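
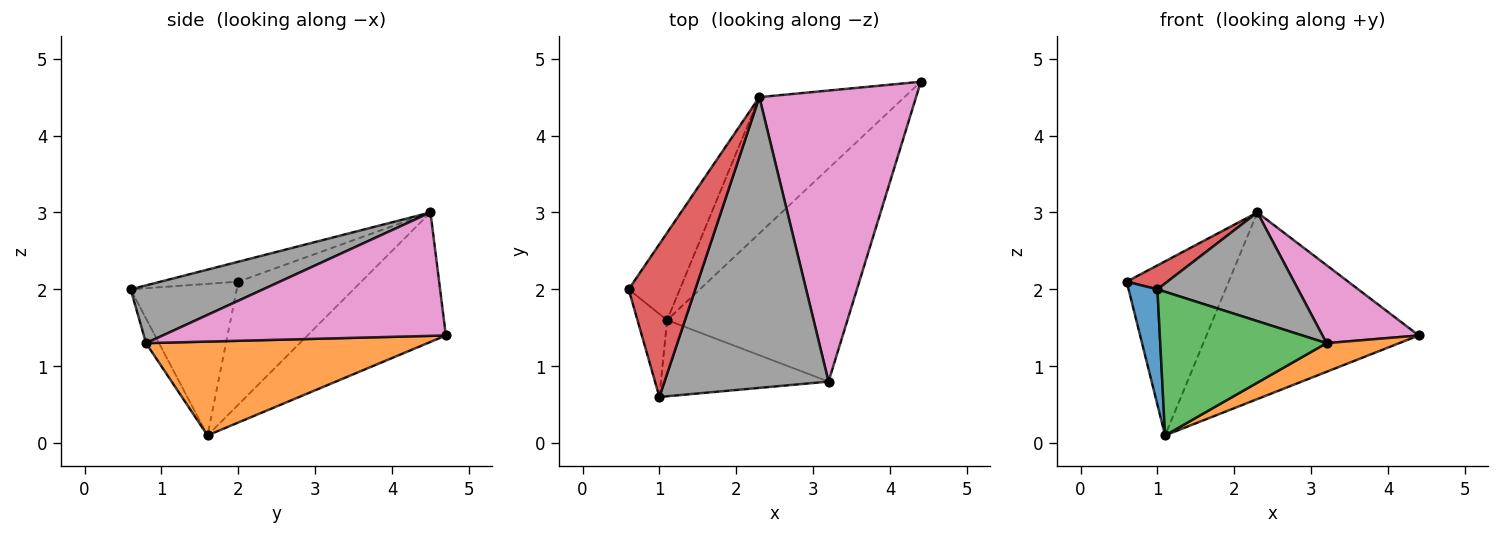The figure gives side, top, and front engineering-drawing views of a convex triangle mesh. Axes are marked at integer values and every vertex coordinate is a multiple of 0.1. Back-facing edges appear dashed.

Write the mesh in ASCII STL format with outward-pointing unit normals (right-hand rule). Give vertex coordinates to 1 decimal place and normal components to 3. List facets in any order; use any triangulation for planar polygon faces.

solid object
 facet normal -0.948 -0.258 -0.186
  outer loop
   vertex 1.1 1.6 0.1
   vertex 1.0 0.6 2.0
   vertex 0.6 2.0 2.1
  endloop
 endfacet
 facet normal 0.458 -0.118 -0.881
  outer loop
   vertex 3.2 0.8 1.3
   vertex 1.1 1.6 0.1
   vertex 4.4 4.7 1.4
  endloop
 endfacet
 facet normal -0.069 -0.881 -0.467
  outer loop
   vertex 3.2 0.8 1.3
   vertex 1.0 0.6 2.0
   vertex 1.1 1.6 0.1
  endloop
 endfacet
 facet normal -0.283 -0.149 0.948
  outer loop
   vertex 2.3 4.5 3.0
   vertex 0.6 2.0 2.1
   vertex 1.0 0.6 2.0
  endloop
 endfacet
 facet normal -0.733 0.608 -0.305
  outer loop
   vertex 2.3 4.5 3.0
   vertex 1.1 1.6 0.1
   vertex 0.6 2.0 2.1
  endloop
 endfacet
 facet normal -0.466 0.715 -0.522
  outer loop
   vertex 2.3 4.5 3.0
   vertex 4.4 4.7 1.4
   vertex 1.1 1.6 0.1
  endloop
 endfacet
 facet normal 0.605 -0.206 0.769
  outer loop
   vertex 2.3 4.5 3.0
   vertex 3.2 0.8 1.3
   vertex 4.4 4.7 1.4
  endloop
 endfacet
 facet normal 0.313 -0.333 0.890
  outer loop
   vertex 2.3 4.5 3.0
   vertex 1.0 0.6 2.0
   vertex 3.2 0.8 1.3
  endloop
 endfacet
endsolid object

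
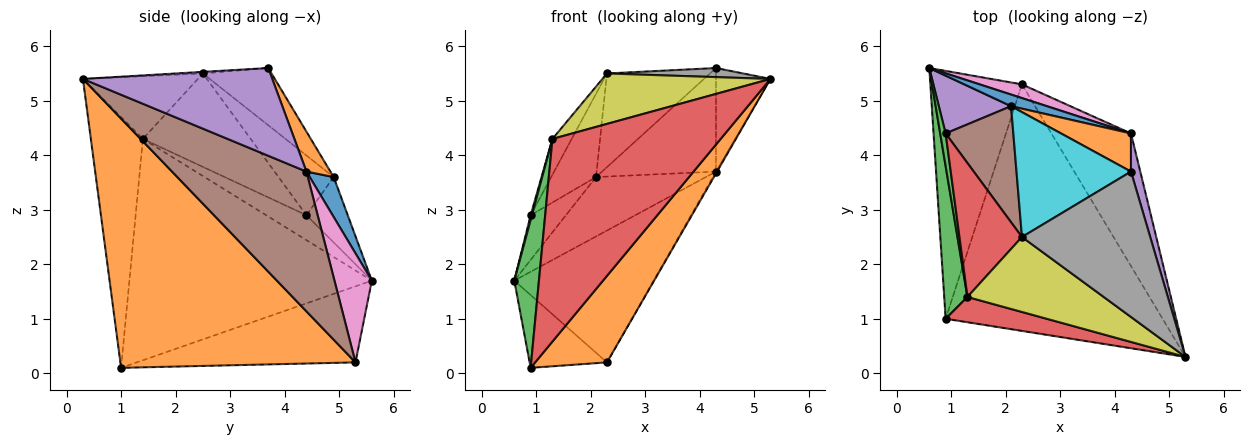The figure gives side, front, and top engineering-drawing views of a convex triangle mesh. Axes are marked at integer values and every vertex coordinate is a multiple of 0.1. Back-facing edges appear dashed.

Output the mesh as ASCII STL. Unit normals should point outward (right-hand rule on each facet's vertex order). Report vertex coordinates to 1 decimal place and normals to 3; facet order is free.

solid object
 facet normal -0.623 0.220 -0.750
  outer loop
   vertex 2.3 5.3 0.2
   vertex 0.9 1.0 0.1
   vertex 0.6 5.6 1.7
  endloop
 endfacet
 facet normal 0.735 -0.224 -0.640
  outer loop
   vertex 2.3 5.3 0.2
   vertex 5.3 0.3 5.4
   vertex 0.9 1.0 0.1
  endloop
 endfacet
 facet normal -0.989 -0.101 0.104
  outer loop
   vertex 1.3 1.4 4.3
   vertex 0.6 5.6 1.7
   vertex 0.9 1.0 0.1
  endloop
 endfacet
 facet normal -0.293 -0.949 0.118
  outer loop
   vertex 1.3 1.4 4.3
   vertex 0.9 1.0 0.1
   vertex 5.3 0.3 5.4
  endloop
 endfacet
 facet normal 0.956 0.275 0.101
  outer loop
   vertex 4.3 4.4 3.7
   vertex 4.3 3.7 5.6
   vertex 5.3 0.3 5.4
  endloop
 endfacet
 facet normal 0.869 0.007 -0.495
  outer loop
   vertex 4.3 4.4 3.7
   vertex 5.3 0.3 5.4
   vertex 2.3 5.3 0.2
  endloop
 endfacet
 facet normal 0.258 0.961 0.100
  outer loop
   vertex 4.3 4.4 3.7
   vertex 2.3 5.3 0.2
   vertex 0.6 5.6 1.7
  endloop
 endfacet
 facet normal -0.012 -0.062 0.998
  outer loop
   vertex 2.3 2.5 5.5
   vertex 5.3 0.3 5.4
   vertex 4.3 3.7 5.6
  endloop
 endfacet
 facet normal -0.357 -0.521 0.775
  outer loop
   vertex 2.3 2.5 5.5
   vertex 1.3 1.4 4.3
   vertex 5.3 0.3 5.4
  endloop
 endfacet
 facet normal -0.371 0.557 0.743
  outer loop
   vertex 2.1 4.9 3.6
   vertex 2.3 2.5 5.5
   vertex 4.3 3.7 5.6
  endloop
 endfacet
 facet normal 0.210 0.960 0.188
  outer loop
   vertex 2.1 4.9 3.6
   vertex 4.3 4.4 3.7
   vertex 0.6 5.6 1.7
  endloop
 endfacet
 facet normal 0.194 0.921 0.339
  outer loop
   vertex 2.1 4.9 3.6
   vertex 4.3 3.7 5.6
   vertex 4.3 4.4 3.7
  endloop
 endfacet
 facet normal -0.976 -0.031 0.214
  outer loop
   vertex 0.9 4.4 2.9
   vertex 0.6 5.6 1.7
   vertex 1.3 1.4 4.3
  endloop
 endfacet
 facet normal -0.822 0.147 0.550
  outer loop
   vertex 0.9 4.4 2.9
   vertex 1.3 1.4 4.3
   vertex 2.3 2.5 5.5
  endloop
 endfacet
 facet normal -0.582 0.497 0.643
  outer loop
   vertex 0.9 4.4 2.9
   vertex 2.1 4.9 3.6
   vertex 0.6 5.6 1.7
  endloop
 endfacet
 facet normal -0.583 0.474 0.660
  outer loop
   vertex 0.9 4.4 2.9
   vertex 2.3 2.5 5.5
   vertex 2.1 4.9 3.6
  endloop
 endfacet
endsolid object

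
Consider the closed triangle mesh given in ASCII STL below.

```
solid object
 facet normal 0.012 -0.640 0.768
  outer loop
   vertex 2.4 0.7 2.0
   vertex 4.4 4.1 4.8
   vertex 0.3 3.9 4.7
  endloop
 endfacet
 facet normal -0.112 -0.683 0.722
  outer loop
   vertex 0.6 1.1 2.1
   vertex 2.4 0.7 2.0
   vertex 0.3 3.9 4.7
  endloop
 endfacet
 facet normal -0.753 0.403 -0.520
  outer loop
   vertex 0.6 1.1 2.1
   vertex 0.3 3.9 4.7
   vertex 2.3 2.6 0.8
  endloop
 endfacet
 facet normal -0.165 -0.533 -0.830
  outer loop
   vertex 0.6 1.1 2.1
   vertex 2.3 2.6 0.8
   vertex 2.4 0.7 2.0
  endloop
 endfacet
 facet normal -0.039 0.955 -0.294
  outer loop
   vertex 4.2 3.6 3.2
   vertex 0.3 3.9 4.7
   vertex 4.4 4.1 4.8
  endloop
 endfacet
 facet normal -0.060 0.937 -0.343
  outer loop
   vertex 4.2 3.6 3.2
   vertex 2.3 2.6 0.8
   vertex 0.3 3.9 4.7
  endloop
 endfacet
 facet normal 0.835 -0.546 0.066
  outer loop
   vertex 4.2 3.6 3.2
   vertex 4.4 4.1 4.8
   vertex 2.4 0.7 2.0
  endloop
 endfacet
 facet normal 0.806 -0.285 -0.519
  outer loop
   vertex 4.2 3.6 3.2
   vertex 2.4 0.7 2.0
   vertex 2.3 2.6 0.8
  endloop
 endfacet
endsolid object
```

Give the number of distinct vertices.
6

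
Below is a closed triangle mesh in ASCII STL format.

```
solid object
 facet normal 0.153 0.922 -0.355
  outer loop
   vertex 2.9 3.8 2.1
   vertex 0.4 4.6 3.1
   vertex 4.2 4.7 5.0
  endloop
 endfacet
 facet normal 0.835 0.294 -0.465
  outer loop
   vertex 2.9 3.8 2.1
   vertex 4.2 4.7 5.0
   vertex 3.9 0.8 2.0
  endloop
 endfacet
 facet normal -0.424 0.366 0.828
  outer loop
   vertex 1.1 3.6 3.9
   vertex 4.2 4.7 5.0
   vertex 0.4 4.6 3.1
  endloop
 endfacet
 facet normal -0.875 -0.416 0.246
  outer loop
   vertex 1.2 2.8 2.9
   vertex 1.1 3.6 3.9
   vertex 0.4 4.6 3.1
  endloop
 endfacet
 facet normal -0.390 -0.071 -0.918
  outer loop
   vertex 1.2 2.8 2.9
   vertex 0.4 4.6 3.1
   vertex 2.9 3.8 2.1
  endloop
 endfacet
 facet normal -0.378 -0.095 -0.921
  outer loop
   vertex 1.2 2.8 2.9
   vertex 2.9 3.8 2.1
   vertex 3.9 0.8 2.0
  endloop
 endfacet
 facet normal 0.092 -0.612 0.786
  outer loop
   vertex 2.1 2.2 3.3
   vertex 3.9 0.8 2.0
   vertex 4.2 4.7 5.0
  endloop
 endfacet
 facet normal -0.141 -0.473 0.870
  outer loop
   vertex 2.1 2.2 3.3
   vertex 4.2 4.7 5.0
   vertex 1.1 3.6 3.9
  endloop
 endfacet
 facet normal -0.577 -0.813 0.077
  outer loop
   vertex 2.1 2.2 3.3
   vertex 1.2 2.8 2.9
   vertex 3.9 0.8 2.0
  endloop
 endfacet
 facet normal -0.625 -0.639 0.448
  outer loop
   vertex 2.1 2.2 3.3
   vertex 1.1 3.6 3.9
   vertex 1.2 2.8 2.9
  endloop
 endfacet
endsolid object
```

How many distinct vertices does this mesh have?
7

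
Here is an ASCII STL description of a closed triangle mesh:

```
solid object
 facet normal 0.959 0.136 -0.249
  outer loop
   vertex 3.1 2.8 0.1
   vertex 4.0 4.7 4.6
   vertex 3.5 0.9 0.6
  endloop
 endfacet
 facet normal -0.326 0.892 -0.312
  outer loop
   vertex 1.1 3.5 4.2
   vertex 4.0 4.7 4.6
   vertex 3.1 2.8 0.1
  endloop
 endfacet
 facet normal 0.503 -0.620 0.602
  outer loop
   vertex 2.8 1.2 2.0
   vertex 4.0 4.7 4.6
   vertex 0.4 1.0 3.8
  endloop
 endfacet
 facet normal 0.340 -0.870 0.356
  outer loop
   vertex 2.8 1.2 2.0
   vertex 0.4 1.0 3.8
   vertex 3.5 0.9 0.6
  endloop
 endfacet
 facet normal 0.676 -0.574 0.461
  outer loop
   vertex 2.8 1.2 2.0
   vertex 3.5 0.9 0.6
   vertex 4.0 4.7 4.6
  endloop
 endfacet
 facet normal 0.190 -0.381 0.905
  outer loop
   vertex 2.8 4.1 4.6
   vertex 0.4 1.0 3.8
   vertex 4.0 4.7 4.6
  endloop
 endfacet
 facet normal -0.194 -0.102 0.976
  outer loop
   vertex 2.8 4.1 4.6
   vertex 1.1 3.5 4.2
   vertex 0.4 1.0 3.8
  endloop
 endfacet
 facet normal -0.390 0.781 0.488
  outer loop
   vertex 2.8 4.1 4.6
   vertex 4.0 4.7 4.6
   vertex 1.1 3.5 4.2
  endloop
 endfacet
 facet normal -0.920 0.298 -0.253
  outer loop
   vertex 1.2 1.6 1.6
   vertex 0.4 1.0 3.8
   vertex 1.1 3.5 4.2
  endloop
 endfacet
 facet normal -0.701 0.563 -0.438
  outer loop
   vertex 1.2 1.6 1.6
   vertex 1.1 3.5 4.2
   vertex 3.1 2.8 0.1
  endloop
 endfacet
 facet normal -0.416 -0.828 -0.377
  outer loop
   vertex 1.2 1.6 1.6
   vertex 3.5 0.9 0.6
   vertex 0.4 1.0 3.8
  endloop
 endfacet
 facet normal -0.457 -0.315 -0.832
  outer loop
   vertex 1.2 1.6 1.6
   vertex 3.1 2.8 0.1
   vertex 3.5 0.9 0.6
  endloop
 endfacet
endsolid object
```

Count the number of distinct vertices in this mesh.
8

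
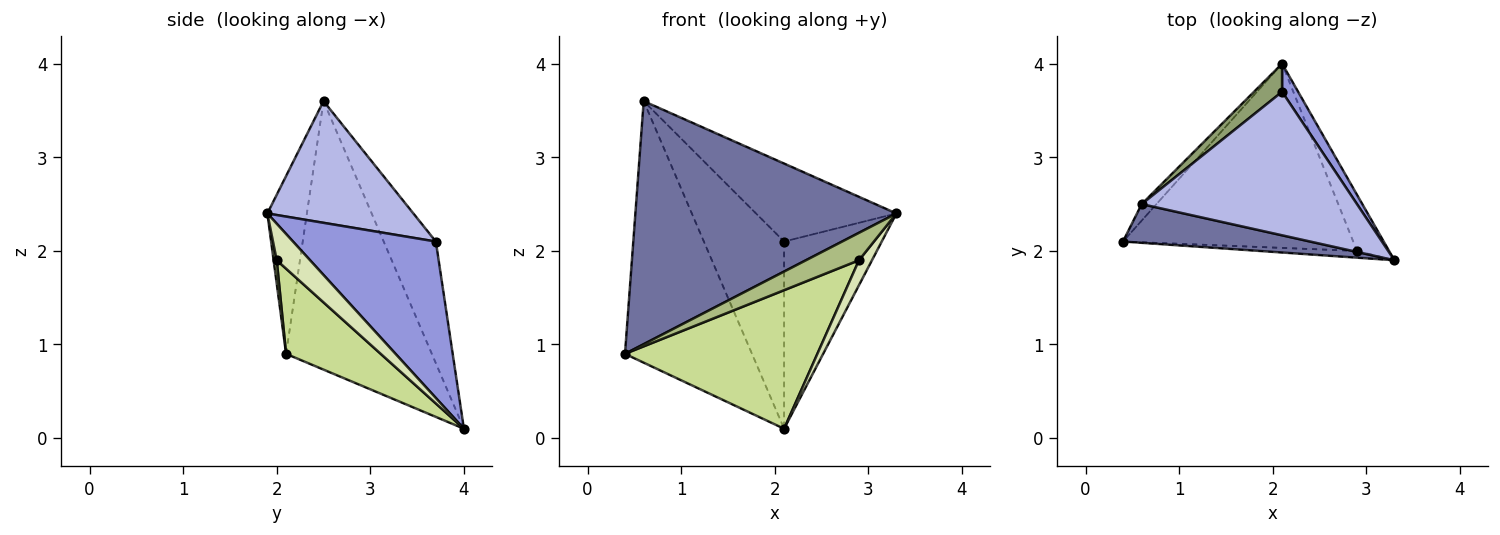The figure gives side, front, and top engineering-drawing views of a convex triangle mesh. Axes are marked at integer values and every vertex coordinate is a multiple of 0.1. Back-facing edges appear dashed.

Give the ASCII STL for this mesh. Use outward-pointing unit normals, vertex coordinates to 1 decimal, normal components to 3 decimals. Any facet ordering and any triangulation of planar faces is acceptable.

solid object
 facet normal -0.148 -0.977 0.156
  outer loop
   vertex 0.6 2.5 3.6
   vertex 0.4 2.1 0.9
   vertex 3.3 1.9 2.4
  endloop
 endfacet
 facet normal -0.753 0.656 -0.041
  outer loop
   vertex 0.6 2.5 3.6
   vertex 2.1 4.0 0.1
   vertex 0.4 2.1 0.9
  endloop
 endfacet
 facet normal 0.823 0.562 0.084
  outer loop
   vertex 2.1 3.7 2.1
   vertex 3.3 1.9 2.4
   vertex 2.1 4.0 0.1
  endloop
 endfacet
 facet normal 0.445 0.428 0.787
  outer loop
   vertex 2.1 3.7 2.1
   vertex 0.6 2.5 3.6
   vertex 3.3 1.9 2.4
  endloop
 endfacet
 facet normal -0.541 0.832 0.125
  outer loop
   vertex 2.1 3.7 2.1
   vertex 2.1 4.0 0.1
   vertex 0.6 2.5 3.6
  endloop
 endfacet
 facet normal 0.057 -0.969 -0.239
  outer loop
   vertex 2.9 2.0 1.9
   vertex 3.3 1.9 2.4
   vertex 0.4 2.1 0.9
  endloop
 endfacet
 facet normal 0.284 -0.576 -0.766
  outer loop
   vertex 2.9 2.0 1.9
   vertex 0.4 2.1 0.9
   vertex 2.1 4.0 0.1
  endloop
 endfacet
 facet normal 0.721 -0.281 -0.633
  outer loop
   vertex 2.9 2.0 1.9
   vertex 2.1 4.0 0.1
   vertex 3.3 1.9 2.4
  endloop
 endfacet
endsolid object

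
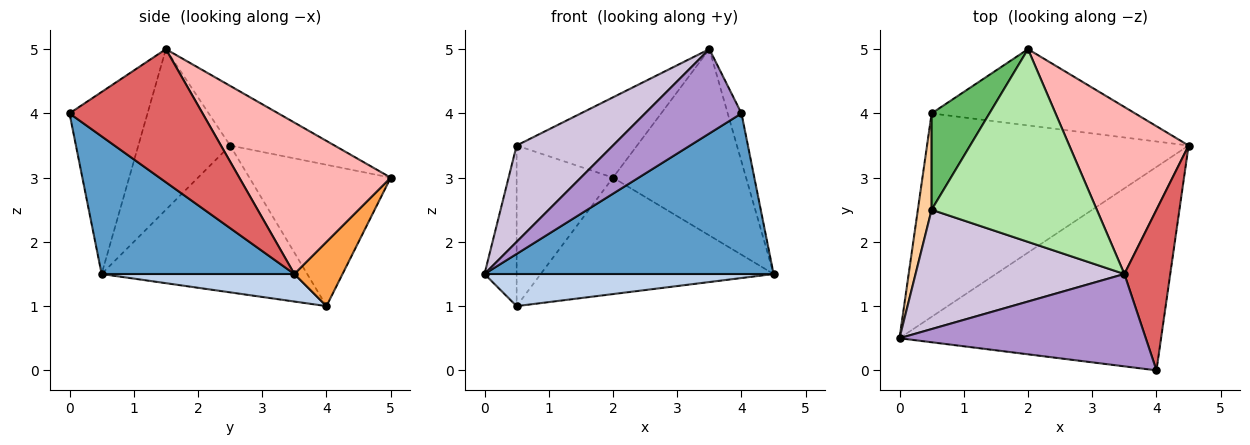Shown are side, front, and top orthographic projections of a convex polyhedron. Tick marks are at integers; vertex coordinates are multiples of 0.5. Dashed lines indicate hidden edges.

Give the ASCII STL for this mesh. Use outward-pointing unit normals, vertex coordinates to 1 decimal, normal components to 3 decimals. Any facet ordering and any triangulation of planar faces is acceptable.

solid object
 facet normal 0.382 -0.573 -0.725
  outer loop
   vertex 4.0 0.0 4.0
   vertex 0.0 0.5 1.5
   vertex 4.5 3.5 1.5
  endloop
 endfacet
 facet normal 0.103 -0.155 -0.982
  outer loop
   vertex 0.5 4.0 1.0
   vertex 4.5 3.5 1.5
   vertex 0.0 0.5 1.5
  endloop
 endfacet
 facet normal 0.171 0.824 -0.540
  outer loop
   vertex 0.5 4.0 1.0
   vertex 2.0 5.0 3.0
   vertex 4.5 3.5 1.5
  endloop
 endfacet
 facet normal -0.984 0.154 0.092
  outer loop
   vertex 0.5 2.5 3.5
   vertex 0.5 4.0 1.0
   vertex 0.0 0.5 1.5
  endloop
 endfacet
 facet normal -0.783 0.534 0.320
  outer loop
   vertex 0.5 2.5 3.5
   vertex 2.0 5.0 3.0
   vertex 0.5 4.0 1.0
  endloop
 endfacet
 facet normal -0.316 0.365 0.876
  outer loop
   vertex 3.5 1.5 5.0
   vertex 2.0 5.0 3.0
   vertex 0.5 2.5 3.5
  endloop
 endfacet
 facet normal 0.941 0.097 0.324
  outer loop
   vertex 3.5 1.5 5.0
   vertex 4.0 0.0 4.0
   vertex 4.5 3.5 1.5
  endloop
 endfacet
 facet normal 0.646 0.568 0.509
  outer loop
   vertex 3.5 1.5 5.0
   vertex 4.5 3.5 1.5
   vertex 2.0 5.0 3.0
  endloop
 endfacet
 facet normal -0.479 -0.592 0.648
  outer loop
   vertex 3.5 1.5 5.0
   vertex 0.0 0.5 1.5
   vertex 4.0 0.0 4.0
  endloop
 endfacet
 facet normal -0.513 -0.539 0.668
  outer loop
   vertex 3.5 1.5 5.0
   vertex 0.5 2.5 3.5
   vertex 0.0 0.5 1.5
  endloop
 endfacet
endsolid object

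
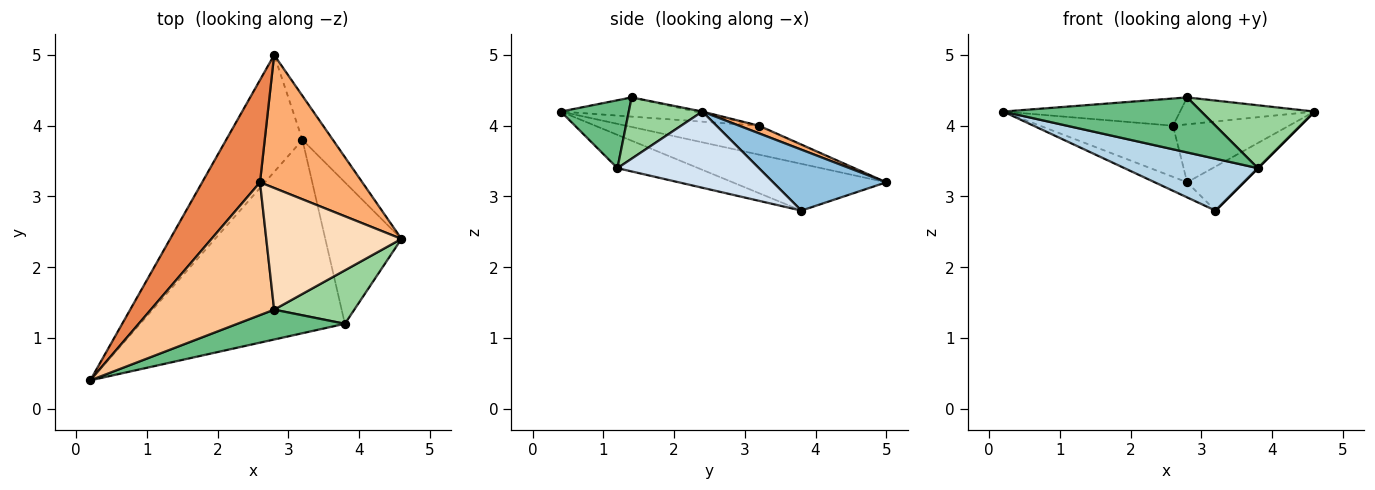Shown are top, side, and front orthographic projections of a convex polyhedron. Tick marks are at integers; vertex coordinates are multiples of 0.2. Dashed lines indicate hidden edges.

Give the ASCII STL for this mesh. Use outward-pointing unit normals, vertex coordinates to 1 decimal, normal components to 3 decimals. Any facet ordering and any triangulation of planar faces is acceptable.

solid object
 facet normal -0.519 0.109 -0.847
  outer loop
   vertex 3.2 3.8 2.8
   vertex 0.2 0.4 4.2
   vertex 2.8 5.0 3.2
  endloop
 endfacet
 facet normal 0.816 0.408 -0.408
  outer loop
   vertex 3.2 3.8 2.8
   vertex 2.8 5.0 3.2
   vertex 4.6 2.4 4.2
  endloop
 endfacet
 facet normal -0.155 -0.256 -0.954
  outer loop
   vertex 3.8 1.2 3.4
   vertex 0.2 0.4 4.2
   vertex 3.2 3.8 2.8
  endloop
 endfacet
 facet normal 0.707 0.000 -0.707
  outer loop
   vertex 3.8 1.2 3.4
   vertex 3.2 3.8 2.8
   vertex 4.6 2.4 4.2
  endloop
 endfacet
 facet normal -0.408 0.408 0.816
  outer loop
   vertex 2.6 3.2 4.0
   vertex 2.8 5.0 3.2
   vertex 0.2 0.4 4.2
  endloop
 endfacet
 facet normal 0.068 0.399 0.914
  outer loop
   vertex 2.6 3.2 4.0
   vertex 4.6 2.4 4.2
   vertex 2.8 5.0 3.2
  endloop
 endfacet
 facet normal -0.151 0.198 0.968
  outer loop
   vertex 2.8 1.4 4.4
   vertex 2.6 3.2 4.0
   vertex 0.2 0.4 4.2
  endloop
 endfacet
 facet normal -0.011 0.216 0.976
  outer loop
   vertex 2.8 1.4 4.4
   vertex 4.6 2.4 4.2
   vertex 2.6 3.2 4.0
  endloop
 endfacet
 facet normal 0.289 -0.841 0.457
  outer loop
   vertex 2.8 1.4 4.4
   vertex 0.2 0.4 4.2
   vertex 3.8 1.2 3.4
  endloop
 endfacet
 facet normal 0.444 -0.683 0.580
  outer loop
   vertex 2.8 1.4 4.4
   vertex 3.8 1.2 3.4
   vertex 4.6 2.4 4.2
  endloop
 endfacet
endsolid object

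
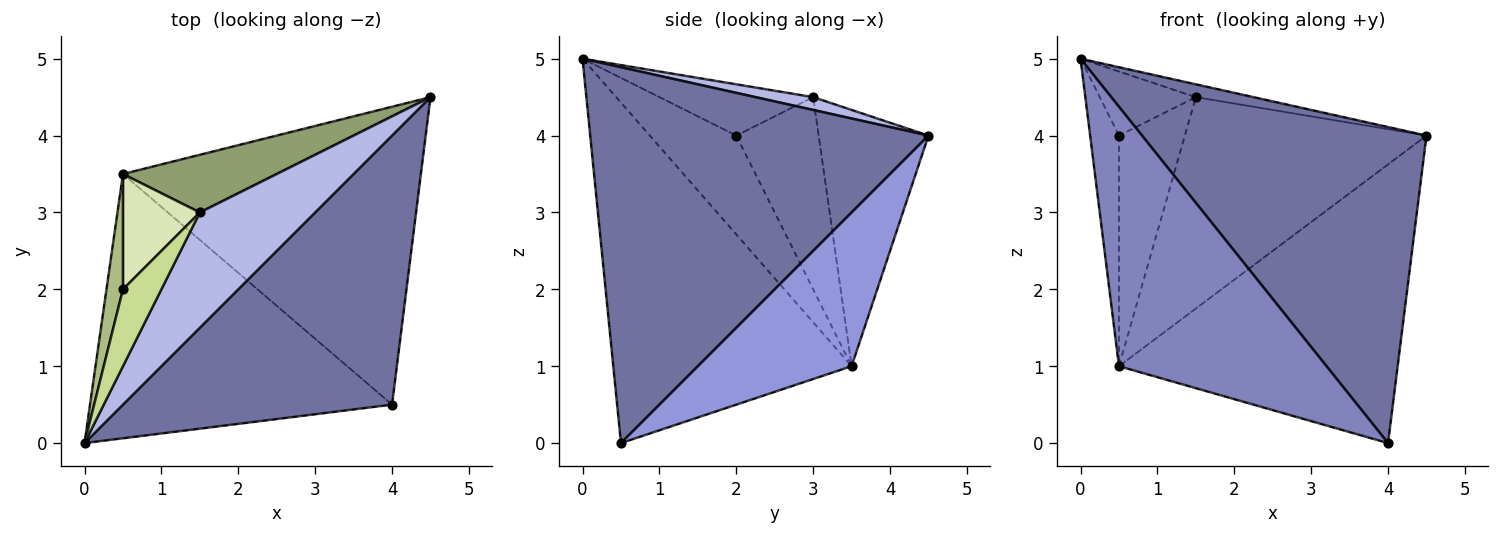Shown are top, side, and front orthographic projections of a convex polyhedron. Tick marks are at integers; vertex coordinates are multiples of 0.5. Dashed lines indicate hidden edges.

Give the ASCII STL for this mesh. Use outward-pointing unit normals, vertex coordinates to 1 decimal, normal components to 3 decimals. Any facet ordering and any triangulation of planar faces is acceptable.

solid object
 facet normal 0.671 -0.564 0.481
  outer loop
   vertex 4.0 0.5 0.0
   vertex 4.5 4.5 4.0
   vertex 0.0 0.0 5.0
  endloop
 endfacet
 facet normal -0.627 -0.546 -0.556
  outer loop
   vertex 0.5 3.5 1.0
   vertex 4.0 0.5 0.0
   vertex 0.0 0.0 5.0
  endloop
 endfacet
 facet normal 0.353 0.639 -0.683
  outer loop
   vertex 0.5 3.5 1.0
   vertex 4.5 4.5 4.0
   vertex 4.0 0.5 0.0
  endloop
 endfacet
 facet normal 0.110 0.110 0.988
  outer loop
   vertex 1.5 3.0 4.5
   vertex 0.0 0.0 5.0
   vertex 4.5 4.5 4.0
  endloop
 endfacet
 facet normal -0.402 0.884 0.241
  outer loop
   vertex 1.5 3.0 4.5
   vertex 4.5 4.5 4.0
   vertex 0.5 3.5 1.0
  endloop
 endfacet
 facet normal -0.937 0.312 0.156
  outer loop
   vertex 0.5 2.0 4.0
   vertex 0.5 3.5 1.0
   vertex 0.0 0.0 5.0
  endloop
 endfacet
 facet normal -0.716 0.447 0.537
  outer loop
   vertex 0.5 2.0 4.0
   vertex 0.0 0.0 5.0
   vertex 1.5 3.0 4.5
  endloop
 endfacet
 facet normal -0.745 0.596 0.298
  outer loop
   vertex 0.5 2.0 4.0
   vertex 1.5 3.0 4.5
   vertex 0.5 3.5 1.0
  endloop
 endfacet
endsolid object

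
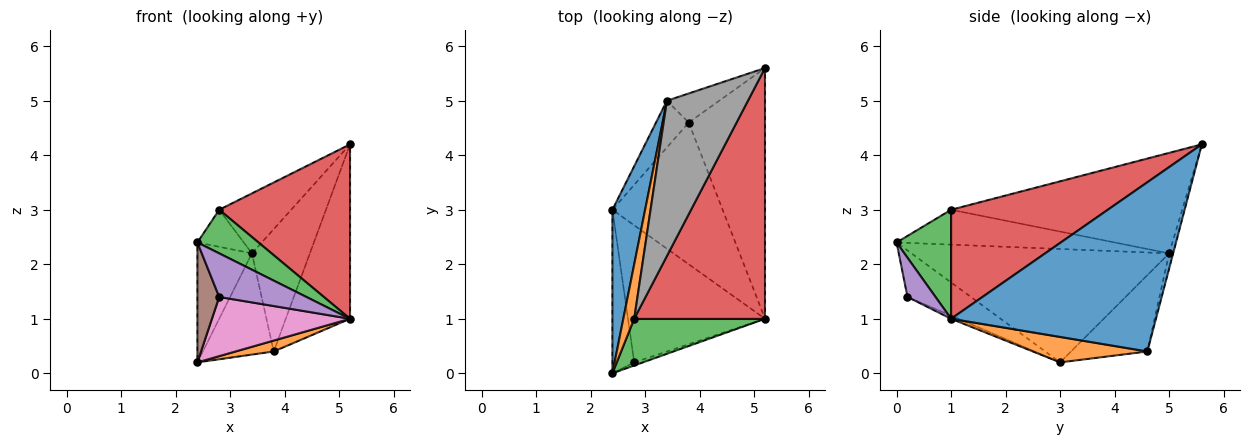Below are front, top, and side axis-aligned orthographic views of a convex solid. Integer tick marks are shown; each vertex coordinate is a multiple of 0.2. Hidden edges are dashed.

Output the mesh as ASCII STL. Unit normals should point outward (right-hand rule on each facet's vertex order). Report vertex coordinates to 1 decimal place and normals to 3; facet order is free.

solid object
 facet normal 0.876 0.275 -0.395
  outer loop
   vertex 3.8 4.6 0.4
   vertex 5.2 5.6 4.2
   vertex 5.2 1.0 1.0
  endloop
 endfacet
 facet normal 0.224 -0.075 -0.972
  outer loop
   vertex 3.8 4.6 0.4
   vertex 5.2 1.0 1.0
   vertex 2.4 3.0 0.2
  endloop
 endfacet
 facet normal 0.520 -0.583 0.624
  outer loop
   vertex 2.8 1.0 3.0
   vertex 2.4 0.0 2.4
   vertex 5.2 1.0 1.0
  endloop
 endfacet
 facet normal 0.565 -0.471 0.678
  outer loop
   vertex 2.8 1.0 3.0
   vertex 5.2 1.0 1.0
   vertex 5.2 5.6 4.2
  endloop
 endfacet
 facet normal 0.305 -0.950 -0.068
  outer loop
   vertex 2.8 0.2 1.4
   vertex 5.2 1.0 1.0
   vertex 2.4 0.0 2.4
  endloop
 endfacet
 facet normal -0.865 -0.297 -0.405
  outer loop
   vertex 2.8 0.2 1.4
   vertex 2.4 0.0 2.4
   vertex 2.4 3.0 0.2
  endloop
 endfacet
 facet normal -0.021 -0.396 -0.918
  outer loop
   vertex 2.8 0.2 1.4
   vertex 2.4 3.0 0.2
   vertex 5.2 1.0 1.0
  endloop
 endfacet
 facet normal -0.756 0.236 0.610
  outer loop
   vertex 3.4 5.0 2.2
   vertex 2.8 1.0 3.0
   vertex 5.2 5.6 4.2
  endloop
 endfacet
 facet normal -0.067 0.971 -0.231
  outer loop
   vertex 3.4 5.0 2.2
   vertex 5.2 5.6 4.2
   vertex 3.8 4.6 0.4
  endloop
 endfacet
 facet normal -0.699 0.649 -0.300
  outer loop
   vertex 3.4 5.0 2.2
   vertex 3.8 4.6 0.4
   vertex 2.4 3.0 0.2
  endloop
 endfacet
 facet normal -0.942 0.199 0.272
  outer loop
   vertex 3.4 5.0 2.2
   vertex 2.4 3.0 0.2
   vertex 2.4 0.0 2.4
  endloop
 endfacet
 facet normal -0.935 0.199 0.292
  outer loop
   vertex 3.4 5.0 2.2
   vertex 2.4 0.0 2.4
   vertex 2.8 1.0 3.0
  endloop
 endfacet
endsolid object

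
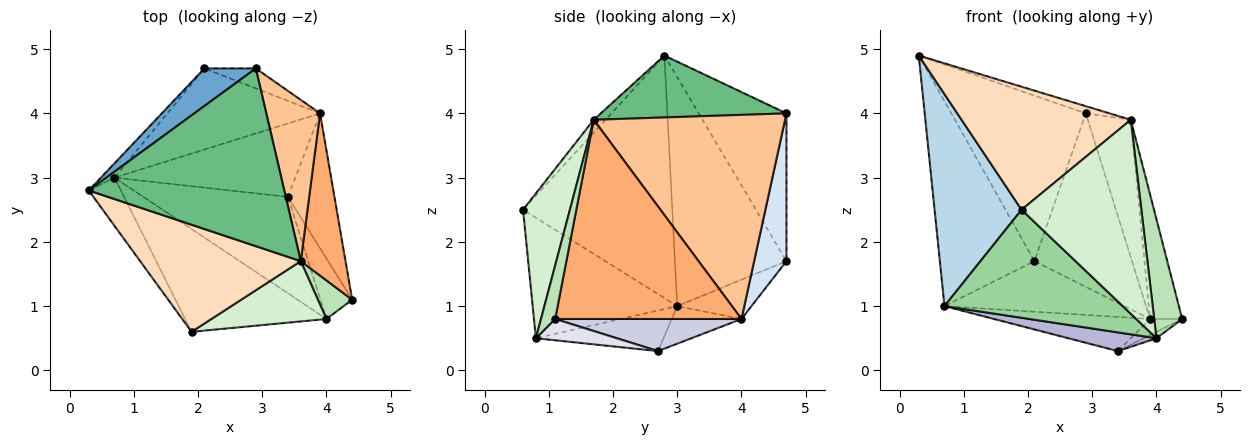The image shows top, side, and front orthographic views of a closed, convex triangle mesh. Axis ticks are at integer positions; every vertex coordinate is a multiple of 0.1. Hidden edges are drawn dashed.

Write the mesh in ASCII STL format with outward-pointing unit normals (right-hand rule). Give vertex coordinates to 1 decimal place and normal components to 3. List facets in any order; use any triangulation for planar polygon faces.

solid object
 facet normal -0.537 0.823 0.187
  outer loop
   vertex 2.9 4.7 4.0
   vertex 2.1 4.7 1.7
   vertex 0.3 2.8 4.9
  endloop
 endfacet
 facet normal -0.762 0.646 -0.045
  outer loop
   vertex 0.7 3.0 1.0
   vertex 0.3 2.8 4.9
   vertex 2.1 4.7 1.7
  endloop
 endfacet
 facet normal -0.858 -0.500 -0.114
  outer loop
   vertex 0.7 3.0 1.0
   vertex 1.9 0.6 2.5
   vertex 0.3 2.8 4.9
  endloop
 endfacet
 facet normal 0.313 0.944 -0.109
  outer loop
   vertex 3.9 4.0 0.8
   vertex 2.1 4.7 1.7
   vertex 2.9 4.7 4.0
  endloop
 endfacet
 facet normal -0.213 0.517 -0.829
  outer loop
   vertex 3.9 4.0 0.8
   vertex 0.7 3.0 1.0
   vertex 2.1 4.7 1.7
  endloop
 endfacet
 facet normal 0.962 0.166 0.216
  outer loop
   vertex 3.6 1.7 3.9
   vertex 4.4 1.1 0.8
   vertex 3.9 4.0 0.8
  endloop
 endfacet
 facet normal 0.945 0.212 0.249
  outer loop
   vertex 3.6 1.7 3.9
   vertex 3.9 4.0 0.8
   vertex 2.9 4.7 4.0
  endloop
 endfacet
 facet normal -0.052 -0.753 0.656
  outer loop
   vertex 3.6 1.7 3.9
   vertex 0.3 2.8 4.9
   vertex 1.9 0.6 2.5
  endloop
 endfacet
 facet normal 0.302 0.039 0.953
  outer loop
   vertex 3.6 1.7 3.9
   vertex 2.9 4.7 4.0
   vertex 0.3 2.8 4.9
  endloop
 endfacet
 facet normal -0.507 -0.625 -0.594
  outer loop
   vertex 4.0 0.8 0.5
   vertex 1.9 0.6 2.5
   vertex 0.7 3.0 1.0
  endloop
 endfacet
 facet normal 0.434 -0.857 0.278
  outer loop
   vertex 4.0 0.8 0.5
   vertex 4.4 1.1 0.8
   vertex 3.6 1.7 3.9
  endloop
 endfacet
 facet normal 0.350 -0.895 0.278
  outer loop
   vertex 4.0 0.8 0.5
   vertex 3.6 1.7 3.9
   vertex 1.9 0.6 2.5
  endloop
 endfacet
 facet normal -0.185 0.414 -0.891
  outer loop
   vertex 3.4 2.7 0.3
   vertex 0.7 3.0 1.0
   vertex 3.9 4.0 0.8
  endloop
 endfacet
 facet normal -0.266 -0.184 -0.946
  outer loop
   vertex 3.4 2.7 0.3
   vertex 4.0 0.8 0.5
   vertex 0.7 3.0 1.0
  endloop
 endfacet
 facet normal 0.565 0.097 -0.819
  outer loop
   vertex 3.4 2.7 0.3
   vertex 3.9 4.0 0.8
   vertex 4.4 1.1 0.8
  endloop
 endfacet
 facet normal 0.555 0.088 -0.827
  outer loop
   vertex 3.4 2.7 0.3
   vertex 4.4 1.1 0.8
   vertex 4.0 0.8 0.5
  endloop
 endfacet
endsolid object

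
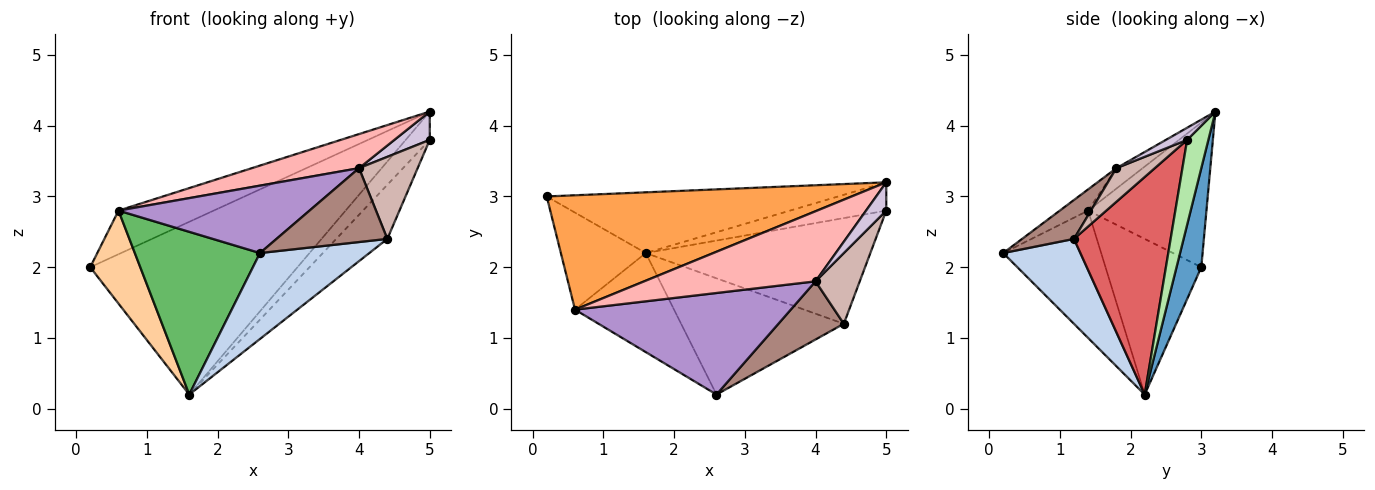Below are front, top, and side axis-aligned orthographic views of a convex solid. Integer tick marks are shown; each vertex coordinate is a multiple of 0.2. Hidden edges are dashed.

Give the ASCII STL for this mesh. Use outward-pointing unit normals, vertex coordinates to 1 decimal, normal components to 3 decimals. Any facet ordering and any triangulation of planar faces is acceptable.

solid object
 facet normal 0.112 0.937 -0.330
  outer loop
   vertex 1.6 2.2 0.2
   vertex 0.2 3.0 2.0
   vertex 5.0 3.2 4.2
  endloop
 endfacet
 facet normal 0.387 -0.548 -0.742
  outer loop
   vertex 4.4 1.2 2.4
   vertex 2.6 0.2 2.2
   vertex 1.6 2.2 0.2
  endloop
 endfacet
 facet normal -0.405 0.326 0.854
  outer loop
   vertex 0.6 1.4 2.8
   vertex 5.0 3.2 4.2
   vertex 0.2 3.0 2.0
  endloop
 endfacet
 facet normal -0.798 -0.417 -0.435
  outer loop
   vertex 0.6 1.4 2.8
   vertex 0.2 3.0 2.0
   vertex 1.6 2.2 0.2
  endloop
 endfacet
 facet normal -0.556 -0.710 -0.432
  outer loop
   vertex 0.6 1.4 2.8
   vertex 1.6 2.2 0.2
   vertex 2.6 0.2 2.2
  endloop
 endfacet
 facet normal 0.529 0.600 -0.600
  outer loop
   vertex 5.0 2.8 3.8
   vertex 1.6 2.2 0.2
   vertex 5.0 3.2 4.2
  endloop
 endfacet
 facet normal 0.653 0.345 -0.674
  outer loop
   vertex 5.0 2.8 3.8
   vertex 4.4 1.2 2.4
   vertex 1.6 2.2 0.2
  endloop
 endfacet
 facet normal -0.107 -0.435 0.894
  outer loop
   vertex 4.0 1.8 3.4
   vertex 5.0 3.2 4.2
   vertex 0.6 1.4 2.8
  endloop
 endfacet
 facet normal -0.082 -0.551 0.830
  outer loop
   vertex 4.0 1.8 3.4
   vertex 0.6 1.4 2.8
   vertex 2.6 0.2 2.2
  endloop
 endfacet
 facet normal 0.391 -0.651 0.651
  outer loop
   vertex 4.0 1.8 3.4
   vertex 5.0 2.8 3.8
   vertex 5.0 3.2 4.2
  endloop
 endfacet
 facet normal 0.345 -0.737 0.581
  outer loop
   vertex 4.0 1.8 3.4
   vertex 2.6 0.2 2.2
   vertex 4.4 1.2 2.4
  endloop
 endfacet
 facet normal 0.445 -0.678 0.585
  outer loop
   vertex 4.0 1.8 3.4
   vertex 4.4 1.2 2.4
   vertex 5.0 2.8 3.8
  endloop
 endfacet
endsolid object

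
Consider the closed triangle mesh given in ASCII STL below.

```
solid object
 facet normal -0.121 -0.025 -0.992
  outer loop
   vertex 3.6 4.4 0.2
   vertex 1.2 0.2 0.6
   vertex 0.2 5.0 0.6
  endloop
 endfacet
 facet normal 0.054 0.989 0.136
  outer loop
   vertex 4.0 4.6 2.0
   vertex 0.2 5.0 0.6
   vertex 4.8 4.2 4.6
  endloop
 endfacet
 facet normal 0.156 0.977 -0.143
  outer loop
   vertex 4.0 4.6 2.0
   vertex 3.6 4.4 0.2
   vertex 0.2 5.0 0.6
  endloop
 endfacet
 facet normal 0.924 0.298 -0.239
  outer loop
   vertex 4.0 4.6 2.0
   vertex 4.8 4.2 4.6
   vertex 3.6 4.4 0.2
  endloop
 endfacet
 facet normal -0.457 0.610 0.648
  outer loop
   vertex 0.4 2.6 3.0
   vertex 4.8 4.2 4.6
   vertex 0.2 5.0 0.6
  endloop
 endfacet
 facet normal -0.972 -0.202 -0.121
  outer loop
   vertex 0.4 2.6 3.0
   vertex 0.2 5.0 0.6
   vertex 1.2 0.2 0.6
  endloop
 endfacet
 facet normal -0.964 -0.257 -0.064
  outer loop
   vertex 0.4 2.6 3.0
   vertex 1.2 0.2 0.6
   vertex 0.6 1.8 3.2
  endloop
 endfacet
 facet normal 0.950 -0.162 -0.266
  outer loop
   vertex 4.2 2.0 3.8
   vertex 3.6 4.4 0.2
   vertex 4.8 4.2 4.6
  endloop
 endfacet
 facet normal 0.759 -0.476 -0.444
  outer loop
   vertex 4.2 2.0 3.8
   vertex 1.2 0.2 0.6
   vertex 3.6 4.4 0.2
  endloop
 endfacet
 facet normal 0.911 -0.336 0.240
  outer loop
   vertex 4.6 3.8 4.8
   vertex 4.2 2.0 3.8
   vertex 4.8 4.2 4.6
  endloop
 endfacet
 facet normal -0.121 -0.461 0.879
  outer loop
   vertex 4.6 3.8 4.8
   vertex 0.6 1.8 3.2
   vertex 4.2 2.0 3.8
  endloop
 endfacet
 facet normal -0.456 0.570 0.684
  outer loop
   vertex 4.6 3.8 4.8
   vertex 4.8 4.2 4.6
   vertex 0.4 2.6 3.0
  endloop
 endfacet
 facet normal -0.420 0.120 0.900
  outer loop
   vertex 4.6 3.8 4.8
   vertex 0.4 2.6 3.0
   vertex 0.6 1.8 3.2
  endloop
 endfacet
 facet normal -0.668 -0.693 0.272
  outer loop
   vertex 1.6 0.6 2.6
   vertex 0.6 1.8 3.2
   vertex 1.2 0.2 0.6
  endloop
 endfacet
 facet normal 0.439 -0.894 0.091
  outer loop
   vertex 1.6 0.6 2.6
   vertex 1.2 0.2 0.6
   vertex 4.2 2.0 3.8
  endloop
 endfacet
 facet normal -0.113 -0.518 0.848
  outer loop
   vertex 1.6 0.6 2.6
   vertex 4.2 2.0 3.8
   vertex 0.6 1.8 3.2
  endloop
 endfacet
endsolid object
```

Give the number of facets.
16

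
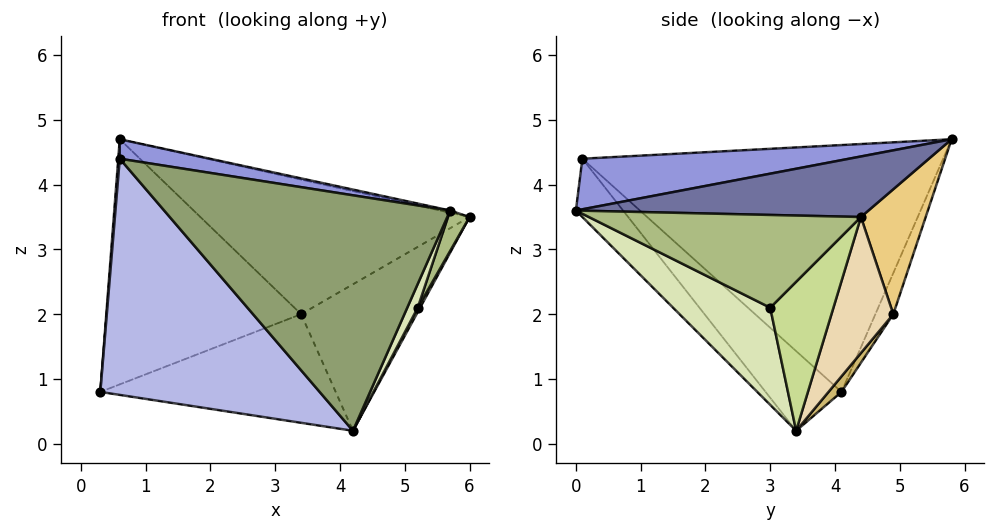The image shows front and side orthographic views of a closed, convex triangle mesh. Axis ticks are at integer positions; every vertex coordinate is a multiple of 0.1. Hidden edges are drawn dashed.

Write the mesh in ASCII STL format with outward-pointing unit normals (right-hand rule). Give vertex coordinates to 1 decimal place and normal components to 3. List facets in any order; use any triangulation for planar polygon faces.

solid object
 facet normal 0.219 0.007 0.976
  outer loop
   vertex 0.6 5.8 4.7
   vertex 5.7 0.0 3.6
   vertex 6.0 4.4 3.5
  endloop
 endfacet
 facet normal -0.997 -0.004 0.078
  outer loop
   vertex 0.6 0.1 4.4
   vertex 0.6 5.8 4.7
   vertex 0.3 4.1 0.8
  endloop
 endfacet
 facet normal 0.154 -0.052 0.987
  outer loop
   vertex 0.6 0.1 4.4
   vertex 5.7 0.0 3.6
   vertex 0.6 5.8 4.7
  endloop
 endfacet
 facet normal -0.229 -0.661 -0.715
  outer loop
   vertex 4.2 3.4 0.2
   vertex 0.6 0.1 4.4
   vertex 0.3 4.1 0.8
  endloop
 endfacet
 facet normal -0.120 -0.728 -0.675
  outer loop
   vertex 4.2 3.4 0.2
   vertex 5.7 0.0 3.6
   vertex 0.6 0.1 4.4
  endloop
 endfacet
 facet normal 0.895 -0.071 -0.440
  outer loop
   vertex 5.2 3.0 2.1
   vertex 6.0 4.4 3.5
   vertex 5.7 0.0 3.6
  endloop
 endfacet
 facet normal 0.882 -0.033 -0.471
  outer loop
   vertex 5.2 3.0 2.1
   vertex 4.2 3.4 0.2
   vertex 6.0 4.4 3.5
  endloop
 endfacet
 facet normal 0.873 -0.094 -0.479
  outer loop
   vertex 5.2 3.0 2.1
   vertex 5.7 0.0 3.6
   vertex 4.2 3.4 0.2
  endloop
 endfacet
 facet normal -0.084 0.916 -0.393
  outer loop
   vertex 3.4 4.9 2.0
   vertex 0.3 4.1 0.8
   vertex 0.6 5.8 4.7
  endloop
 endfacet
 facet normal 0.043 0.777 -0.628
  outer loop
   vertex 3.4 4.9 2.0
   vertex 4.2 3.4 0.2
   vertex 0.3 4.1 0.8
  endloop
 endfacet
 facet normal 0.233 0.969 -0.081
  outer loop
   vertex 3.4 4.9 2.0
   vertex 0.6 5.8 4.7
   vertex 6.0 4.4 3.5
  endloop
 endfacet
 facet normal 0.418 0.781 -0.465
  outer loop
   vertex 3.4 4.9 2.0
   vertex 6.0 4.4 3.5
   vertex 4.2 3.4 0.2
  endloop
 endfacet
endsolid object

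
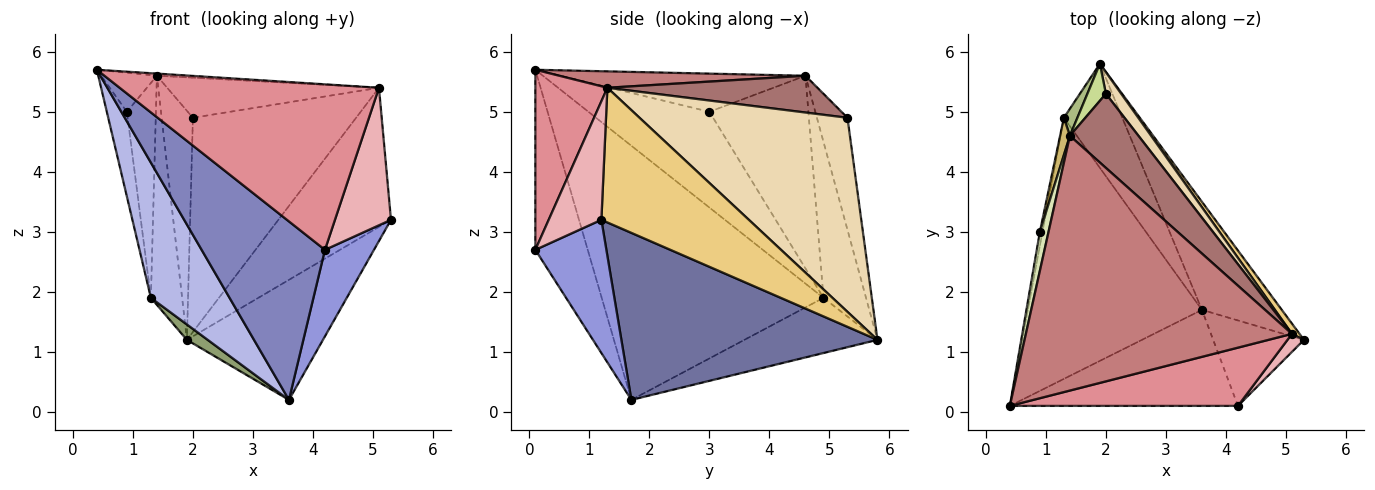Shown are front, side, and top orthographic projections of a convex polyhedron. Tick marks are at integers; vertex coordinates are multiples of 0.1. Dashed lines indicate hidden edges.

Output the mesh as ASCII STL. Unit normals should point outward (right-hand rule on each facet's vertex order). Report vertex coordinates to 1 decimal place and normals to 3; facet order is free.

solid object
 facet normal 0.814 0.432 -0.389
  outer loop
   vertex 3.6 1.7 0.2
   vertex 1.9 5.8 1.2
   vertex 5.3 1.2 3.2
  endloop
 endfacet
 facet normal -0.350 -0.825 -0.444
  outer loop
   vertex 4.2 0.1 2.7
   vertex 0.4 0.1 5.7
   vertex 3.6 1.7 0.2
  endloop
 endfacet
 facet normal 0.718 -0.495 -0.489
  outer loop
   vertex 4.2 0.1 2.7
   vertex 3.6 1.7 0.2
   vertex 5.3 1.2 3.2
  endloop
 endfacet
 facet normal -0.792 -0.281 -0.542
  outer loop
   vertex 1.3 4.9 1.9
   vertex 3.6 1.7 0.2
   vertex 0.4 0.1 5.7
  endloop
 endfacet
 facet normal -0.683 -0.107 -0.723
  outer loop
   vertex 1.3 4.9 1.9
   vertex 1.9 5.8 1.2
   vertex 3.6 1.7 0.2
  endloop
 endfacet
 facet normal -0.804 0.590 0.070
  outer loop
   vertex 1.3 4.9 1.9
   vertex 1.4 4.6 5.6
   vertex 1.9 5.8 1.2
  endloop
 endfacet
 facet normal -0.695 0.710 0.115
  outer loop
   vertex 2.0 5.3 4.9
   vertex 1.9 5.8 1.2
   vertex 1.4 4.6 5.6
  endloop
 endfacet
 facet normal -0.952 0.216 0.216
  outer loop
   vertex 0.9 3.0 5.0
   vertex 0.4 0.1 5.7
   vertex 1.4 4.6 5.6
  endloop
 endfacet
 facet normal -0.986 0.164 -0.027
  outer loop
   vertex 0.9 3.0 5.0
   vertex 1.3 4.9 1.9
   vertex 0.4 0.1 5.7
  endloop
 endfacet
 facet normal -0.958 0.281 0.049
  outer loop
   vertex 0.9 3.0 5.0
   vertex 1.4 4.6 5.6
   vertex 1.3 4.9 1.9
  endloop
 endfacet
 facet normal 0.794 0.606 0.045
  outer loop
   vertex 5.1 1.3 5.4
   vertex 5.3 1.2 3.2
   vertex 1.9 5.8 1.2
  endloop
 endfacet
 facet normal 0.785 0.616 0.062
  outer loop
   vertex 5.1 1.3 5.4
   vertex 1.9 5.8 1.2
   vertex 2.0 5.3 4.9
  endloop
 endfacet
 facet normal 0.427 0.430 0.796
  outer loop
   vertex 5.1 1.3 5.4
   vertex 2.0 5.3 4.9
   vertex 1.4 4.6 5.6
  endloop
 endfacet
 facet normal 0.062 0.009 0.998
  outer loop
   vertex 5.1 1.3 5.4
   vertex 1.4 4.6 5.6
   vertex 0.4 0.1 5.7
  endloop
 endfacet
 facet normal 0.253 -0.913 0.321
  outer loop
   vertex 5.1 1.3 5.4
   vertex 0.4 0.1 5.7
   vertex 4.2 0.1 2.7
  endloop
 endfacet
 facet normal 0.682 -0.725 0.095
  outer loop
   vertex 5.1 1.3 5.4
   vertex 4.2 0.1 2.7
   vertex 5.3 1.2 3.2
  endloop
 endfacet
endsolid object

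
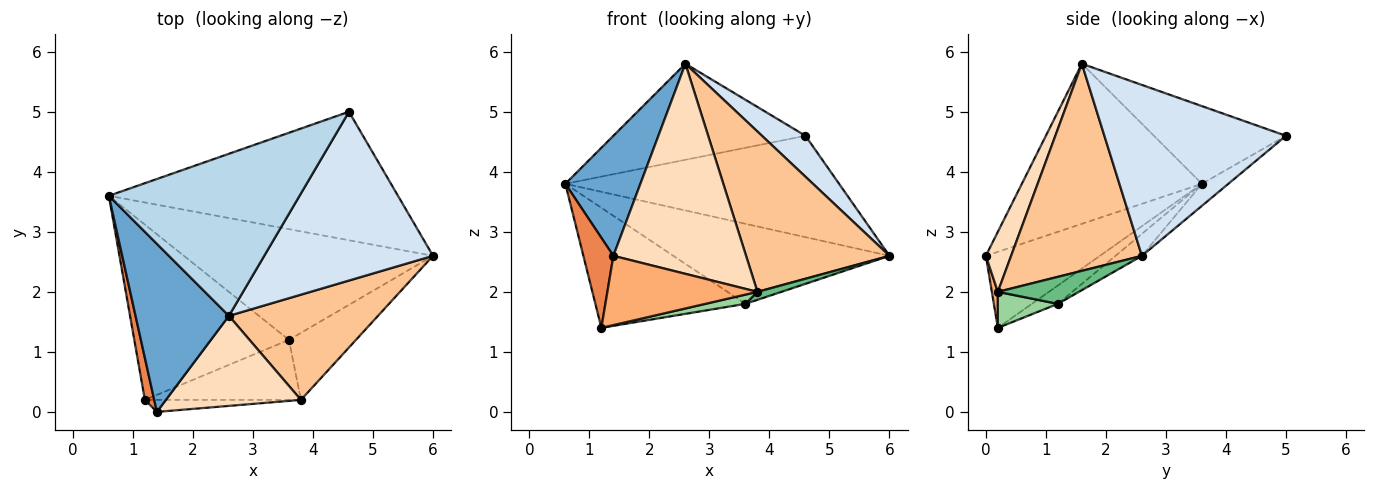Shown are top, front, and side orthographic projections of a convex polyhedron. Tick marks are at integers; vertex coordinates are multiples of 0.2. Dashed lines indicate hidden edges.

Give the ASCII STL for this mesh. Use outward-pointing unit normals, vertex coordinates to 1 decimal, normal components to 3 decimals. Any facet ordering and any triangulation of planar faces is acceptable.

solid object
 facet normal -0.813 -0.339 0.474
  outer loop
   vertex 2.6 1.6 5.8
   vertex 0.6 3.6 3.8
   vertex 1.4 0.0 2.6
  endloop
 endfacet
 facet normal -0.060 0.618 -0.784
  outer loop
   vertex 4.6 5.0 4.6
   vertex 6.0 2.6 2.6
   vertex 0.6 3.6 3.8
  endloop
 endfacet
 facet normal -0.331 0.481 0.812
  outer loop
   vertex 4.6 5.0 4.6
   vertex 0.6 3.6 3.8
   vertex 2.6 1.6 5.8
  endloop
 endfacet
 facet normal 0.701 -0.168 0.693
  outer loop
   vertex 4.6 5.0 4.6
   vertex 2.6 1.6 5.8
   vertex 6.0 2.6 2.6
  endloop
 endfacet
 facet normal -0.960 -0.253 0.118
  outer loop
   vertex 1.2 0.2 1.4
   vertex 1.4 0.0 2.6
   vertex 0.6 3.6 3.8
  endloop
 endfacet
 facet normal 0.039 -0.985 -0.171
  outer loop
   vertex 3.8 0.2 2.0
   vertex 1.4 0.0 2.6
   vertex 1.2 0.2 1.4
  endloop
 endfacet
 facet normal 0.606 -0.665 0.436
  outer loop
   vertex 3.8 0.2 2.0
   vertex 6.0 2.6 2.6
   vertex 2.6 1.6 5.8
  endloop
 endfacet
 facet normal 0.172 -0.905 0.388
  outer loop
   vertex 3.8 0.2 2.0
   vertex 2.6 1.6 5.8
   vertex 1.4 0.0 2.6
  endloop
 endfacet
 facet normal 0.372 -0.110 -0.922
  outer loop
   vertex 3.6 1.2 1.8
   vertex 6.0 2.6 2.6
   vertex 3.8 0.2 2.0
  endloop
 endfacet
 facet normal 0.222 -0.148 -0.964
  outer loop
   vertex 3.6 1.2 1.8
   vertex 3.8 0.2 2.0
   vertex 1.2 0.2 1.4
  endloop
 endfacet
 facet normal -0.071 0.584 -0.808
  outer loop
   vertex 3.6 1.2 1.8
   vertex 0.6 3.6 3.8
   vertex 6.0 2.6 2.6
  endloop
 endfacet
 facet normal -0.097 0.562 -0.821
  outer loop
   vertex 3.6 1.2 1.8
   vertex 1.2 0.2 1.4
   vertex 0.6 3.6 3.8
  endloop
 endfacet
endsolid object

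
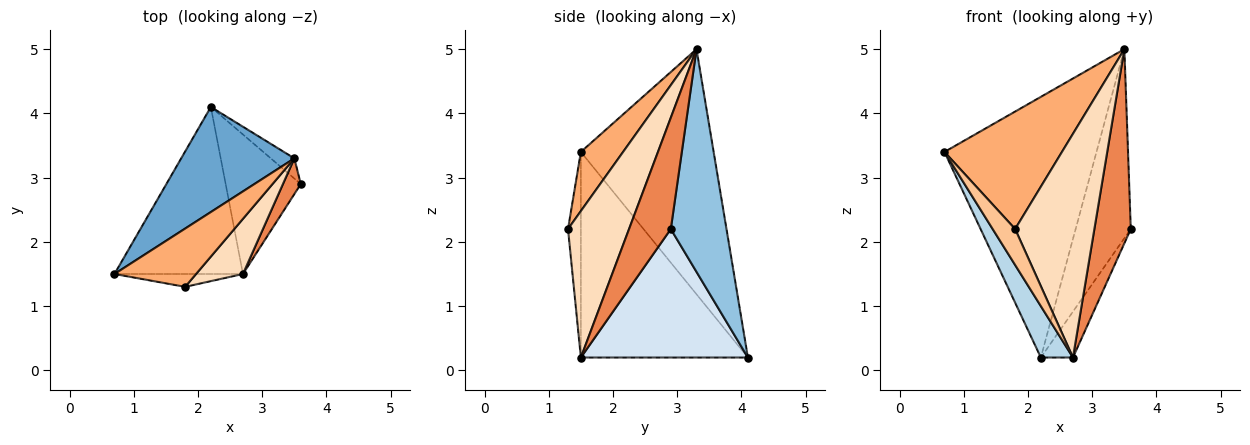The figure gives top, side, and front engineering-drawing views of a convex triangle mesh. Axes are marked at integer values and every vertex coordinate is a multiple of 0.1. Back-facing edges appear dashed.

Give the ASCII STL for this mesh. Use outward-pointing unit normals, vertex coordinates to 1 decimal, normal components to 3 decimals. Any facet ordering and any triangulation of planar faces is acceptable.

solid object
 facet normal -0.629 0.721 0.291
  outer loop
   vertex 3.5 3.3 5.0
   vertex 2.2 4.1 0.2
   vertex 0.7 1.5 3.4
  endloop
 endfacet
 facet normal 0.709 0.702 -0.075
  outer loop
   vertex 3.5 3.3 5.0
   vertex 3.6 2.9 2.2
   vertex 2.2 4.1 0.2
  endloop
 endfacet
 facet normal -0.837 -0.161 -0.523
  outer loop
   vertex 2.7 1.5 0.2
   vertex 0.7 1.5 3.4
   vertex 2.2 4.1 0.2
  endloop
 endfacet
 facet normal 0.852 0.164 -0.498
  outer loop
   vertex 2.7 1.5 0.2
   vertex 2.2 4.1 0.2
   vertex 3.6 2.9 2.2
  endloop
 endfacet
 facet normal 0.748 -0.652 0.120
  outer loop
   vertex 2.7 1.5 0.2
   vertex 3.6 2.9 2.2
   vertex 3.5 3.3 5.0
  endloop
 endfacet
 facet normal 0.306 -0.853 0.423
  outer loop
   vertex 1.8 1.3 2.2
   vertex 3.5 3.3 5.0
   vertex 0.7 1.5 3.4
  endloop
 endfacet
 facet normal -0.474 -0.829 -0.296
  outer loop
   vertex 1.8 1.3 2.2
   vertex 0.7 1.5 3.4
   vertex 2.7 1.5 0.2
  endloop
 endfacet
 facet normal 0.599 -0.778 0.192
  outer loop
   vertex 1.8 1.3 2.2
   vertex 2.7 1.5 0.2
   vertex 3.5 3.3 5.0
  endloop
 endfacet
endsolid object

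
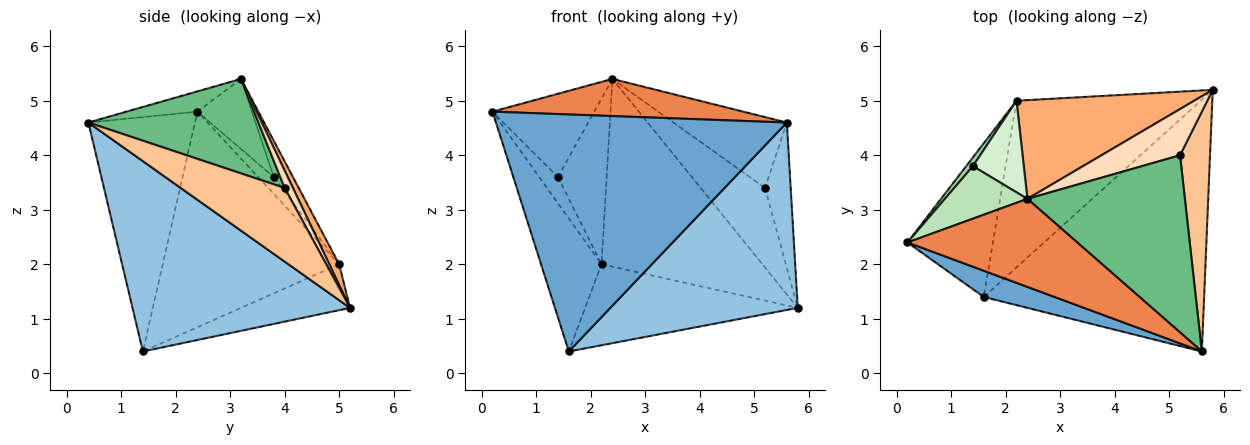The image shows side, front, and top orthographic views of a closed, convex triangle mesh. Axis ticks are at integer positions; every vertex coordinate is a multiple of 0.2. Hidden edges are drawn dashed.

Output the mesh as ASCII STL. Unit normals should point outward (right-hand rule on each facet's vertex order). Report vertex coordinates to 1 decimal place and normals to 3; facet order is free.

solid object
 facet normal -0.342 -0.934 0.103
  outer loop
   vertex 1.6 1.4 0.4
   vertex 5.6 0.4 4.6
   vertex 0.2 2.4 4.8
  endloop
 endfacet
 facet normal 0.570 -0.491 -0.659
  outer loop
   vertex 1.6 1.4 0.4
   vertex 5.8 5.2 1.2
   vertex 5.6 0.4 4.6
  endloop
 endfacet
 facet normal -0.886 0.304 -0.351
  outer loop
   vertex 2.2 5.0 2.0
   vertex 1.6 1.4 0.4
   vertex 0.2 2.4 4.8
  endloop
 endfacet
 facet normal -0.219 0.427 -0.878
  outer loop
   vertex 2.2 5.0 2.0
   vertex 5.8 5.2 1.2
   vertex 1.6 1.4 0.4
  endloop
 endfacet
 facet normal -0.109 -0.386 0.916
  outer loop
   vertex 2.4 3.2 5.4
   vertex 0.2 2.4 4.8
   vertex 5.6 0.4 4.6
  endloop
 endfacet
 facet normal 0.054 0.884 0.465
  outer loop
   vertex 2.4 3.2 5.4
   vertex 5.8 5.2 1.2
   vertex 2.2 5.0 2.0
  endloop
 endfacet
 facet normal 0.903 0.223 0.368
  outer loop
   vertex 5.2 4.0 3.4
   vertex 5.6 0.4 4.6
   vertex 5.8 5.2 1.2
  endloop
 endfacet
 facet normal 0.111 0.859 0.499
  outer loop
   vertex 5.2 4.0 3.4
   vertex 5.8 5.2 1.2
   vertex 2.4 3.2 5.4
  endloop
 endfacet
 facet normal 0.487 0.324 0.811
  outer loop
   vertex 5.2 4.0 3.4
   vertex 2.4 3.2 5.4
   vertex 5.6 0.4 4.6
  endloop
 endfacet
 facet normal -0.620 0.744 0.248
  outer loop
   vertex 1.4 3.8 3.6
   vertex 2.2 5.0 2.0
   vertex 0.2 2.4 4.8
  endloop
 endfacet
 facet normal -0.413 0.770 0.486
  outer loop
   vertex 1.4 3.8 3.6
   vertex 0.2 2.4 4.8
   vertex 2.4 3.2 5.4
  endloop
 endfacet
 facet normal -0.327 0.827 0.457
  outer loop
   vertex 1.4 3.8 3.6
   vertex 2.4 3.2 5.4
   vertex 2.2 5.0 2.0
  endloop
 endfacet
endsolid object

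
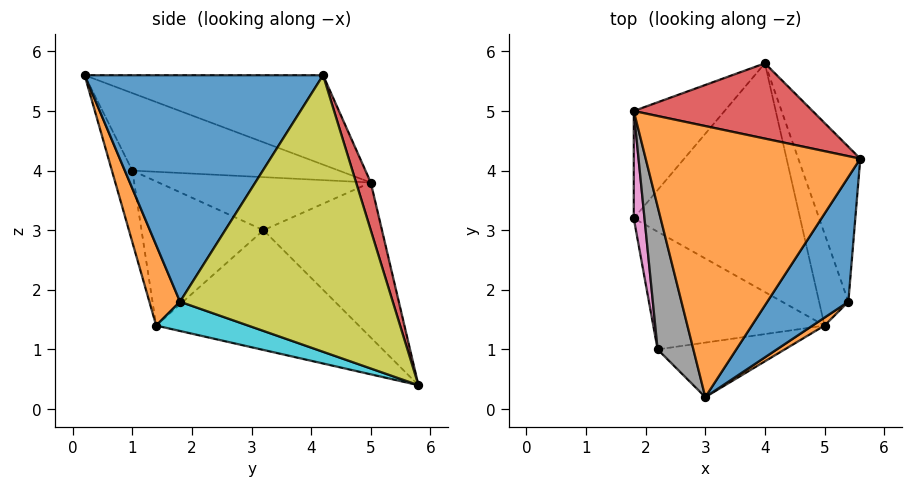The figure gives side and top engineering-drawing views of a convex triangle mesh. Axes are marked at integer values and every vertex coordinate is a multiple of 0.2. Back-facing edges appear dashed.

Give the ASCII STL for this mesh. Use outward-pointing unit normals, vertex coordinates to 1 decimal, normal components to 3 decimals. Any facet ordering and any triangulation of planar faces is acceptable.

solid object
 facet normal -0.557 -0.302 -0.774
  outer loop
   vertex 5.0 1.4 1.4
   vertex 1.8 3.2 3.0
   vertex 4.0 5.8 0.4
  endloop
 endfacet
 facet normal -0.373 0.243 0.896
  outer loop
   vertex 1.8 5.0 3.8
   vertex 3.0 0.2 5.6
   vertex 5.6 4.2 5.6
  endloop
 endfacet
 facet normal -0.842 0.219 -0.493
  outer loop
   vertex 1.8 5.0 3.8
   vertex 4.0 5.8 0.4
   vertex 1.8 3.2 3.0
  endloop
 endfacet
 facet normal 0.073 0.959 0.273
  outer loop
   vertex 1.8 5.0 3.8
   vertex 5.6 4.2 5.6
   vertex 4.0 5.8 0.4
  endloop
 endfacet
 facet normal -0.584 -0.422 -0.694
  outer loop
   vertex 2.2 1.0 4.0
   vertex 1.8 3.2 3.0
   vertex 5.0 1.4 1.4
  endloop
 endfacet
 facet normal -0.200 -0.913 -0.356
  outer loop
   vertex 2.2 1.0 4.0
   vertex 5.0 1.4 1.4
   vertex 3.0 0.2 5.6
  endloop
 endfacet
 facet normal -0.976 -0.088 0.197
  outer loop
   vertex 2.2 1.0 4.0
   vertex 1.8 5.0 3.8
   vertex 1.8 3.2 3.0
  endloop
 endfacet
 facet normal -0.906 -0.070 0.418
  outer loop
   vertex 2.2 1.0 4.0
   vertex 3.0 0.2 5.6
   vertex 1.8 5.0 3.8
  endloop
 endfacet
 facet normal 0.943 0.256 -0.211
  outer loop
   vertex 5.4 1.8 1.8
   vertex 4.0 5.8 0.4
   vertex 5.6 4.2 5.6
  endloop
 endfacet
 facet normal 0.707 0.000 -0.707
  outer loop
   vertex 5.4 1.8 1.8
   vertex 5.0 1.4 1.4
   vertex 4.0 5.8 0.4
  endloop
 endfacet
 facet normal 0.803 -0.522 0.287
  outer loop
   vertex 5.4 1.8 1.8
   vertex 5.6 4.2 5.6
   vertex 3.0 0.2 5.6
  endloop
 endfacet
 facet normal 0.654 -0.751 0.097
  outer loop
   vertex 5.4 1.8 1.8
   vertex 3.0 0.2 5.6
   vertex 5.0 1.4 1.4
  endloop
 endfacet
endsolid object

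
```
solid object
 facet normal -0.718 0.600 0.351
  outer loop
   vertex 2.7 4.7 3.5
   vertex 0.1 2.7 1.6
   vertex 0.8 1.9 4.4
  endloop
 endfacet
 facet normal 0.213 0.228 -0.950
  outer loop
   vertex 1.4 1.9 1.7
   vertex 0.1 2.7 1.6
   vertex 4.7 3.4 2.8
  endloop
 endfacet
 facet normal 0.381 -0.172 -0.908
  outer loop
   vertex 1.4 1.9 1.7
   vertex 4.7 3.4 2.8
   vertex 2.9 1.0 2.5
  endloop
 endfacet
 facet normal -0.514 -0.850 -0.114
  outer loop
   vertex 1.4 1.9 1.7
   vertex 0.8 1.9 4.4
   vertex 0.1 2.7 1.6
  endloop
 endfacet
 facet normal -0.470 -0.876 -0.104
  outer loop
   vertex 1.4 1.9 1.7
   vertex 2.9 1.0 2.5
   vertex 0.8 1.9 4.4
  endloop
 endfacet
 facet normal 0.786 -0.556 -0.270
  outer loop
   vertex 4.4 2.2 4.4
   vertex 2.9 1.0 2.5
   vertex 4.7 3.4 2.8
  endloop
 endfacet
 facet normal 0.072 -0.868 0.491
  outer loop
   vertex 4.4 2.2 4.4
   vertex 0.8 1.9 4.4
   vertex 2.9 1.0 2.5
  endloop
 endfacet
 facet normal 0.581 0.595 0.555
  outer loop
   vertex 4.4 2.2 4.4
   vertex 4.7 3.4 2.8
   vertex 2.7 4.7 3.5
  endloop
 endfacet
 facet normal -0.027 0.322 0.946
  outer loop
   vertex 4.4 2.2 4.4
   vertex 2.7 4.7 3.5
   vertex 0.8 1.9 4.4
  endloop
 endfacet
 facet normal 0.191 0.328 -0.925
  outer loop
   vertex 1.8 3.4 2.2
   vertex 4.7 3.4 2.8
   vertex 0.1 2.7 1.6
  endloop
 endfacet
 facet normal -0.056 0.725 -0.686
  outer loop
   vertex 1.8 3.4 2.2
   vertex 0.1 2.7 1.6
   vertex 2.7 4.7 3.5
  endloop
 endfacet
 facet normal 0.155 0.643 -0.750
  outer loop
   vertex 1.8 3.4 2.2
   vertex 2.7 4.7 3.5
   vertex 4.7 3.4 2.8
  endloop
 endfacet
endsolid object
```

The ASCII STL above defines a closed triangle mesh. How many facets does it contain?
12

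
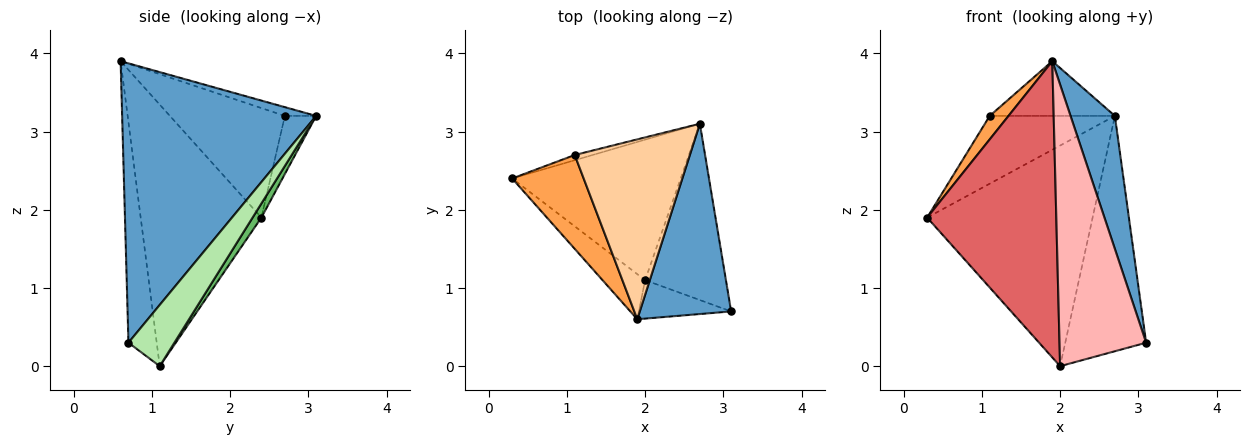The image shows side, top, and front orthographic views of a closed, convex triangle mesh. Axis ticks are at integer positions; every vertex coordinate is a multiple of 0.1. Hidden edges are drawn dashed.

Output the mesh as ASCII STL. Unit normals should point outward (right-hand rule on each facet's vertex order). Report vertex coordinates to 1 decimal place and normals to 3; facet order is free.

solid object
 facet normal 0.929 -0.212 0.304
  outer loop
   vertex 1.9 0.6 3.9
   vertex 3.1 0.7 0.3
   vertex 2.7 3.1 3.2
  endloop
 endfacet
 facet normal -0.242 0.967 -0.074
  outer loop
   vertex 1.1 2.7 3.2
   vertex 2.7 3.1 3.2
   vertex 0.3 2.4 1.9
  endloop
 endfacet
 facet normal -0.830 -0.135 0.542
  outer loop
   vertex 1.1 2.7 3.2
   vertex 0.3 2.4 1.9
   vertex 1.9 0.6 3.9
  endloop
 endfacet
 facet normal -0.073 0.290 0.954
  outer loop
   vertex 1.1 2.7 3.2
   vertex 1.9 0.6 3.9
   vertex 2.7 3.1 3.2
  endloop
 endfacet
 facet normal 0.045 0.843 -0.536
  outer loop
   vertex 2.0 1.1 0.0
   vertex 0.3 2.4 1.9
   vertex 2.7 3.1 3.2
  endloop
 endfacet
 facet normal 0.414 0.729 -0.546
  outer loop
   vertex 2.0 1.1 0.0
   vertex 2.7 3.1 3.2
   vertex 3.1 0.7 0.3
  endloop
 endfacet
 facet normal -0.679 -0.726 -0.110
  outer loop
   vertex 2.0 1.1 0.0
   vertex 1.9 0.6 3.9
   vertex 0.3 2.4 1.9
  endloop
 endfacet
 facet normal -0.308 -0.943 -0.129
  outer loop
   vertex 2.0 1.1 0.0
   vertex 3.1 0.7 0.3
   vertex 1.9 0.6 3.9
  endloop
 endfacet
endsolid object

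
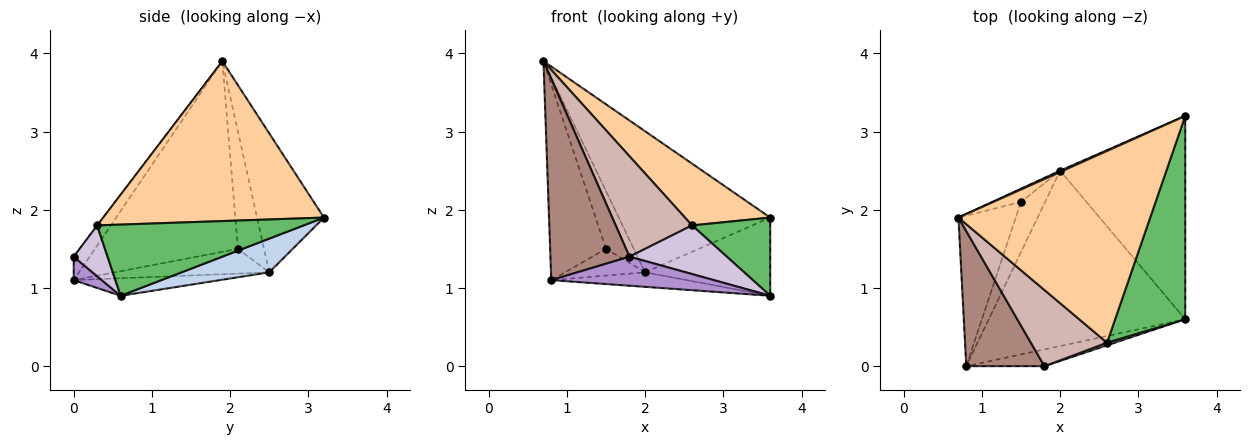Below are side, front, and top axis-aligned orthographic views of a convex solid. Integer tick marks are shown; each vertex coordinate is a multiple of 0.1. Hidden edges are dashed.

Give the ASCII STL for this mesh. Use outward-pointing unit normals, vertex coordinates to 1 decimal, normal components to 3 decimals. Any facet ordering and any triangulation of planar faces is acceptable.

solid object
 facet normal -0.404 0.915 0.009
  outer loop
   vertex 2.0 2.5 1.2
   vertex 0.7 1.9 3.9
   vertex 3.6 3.2 1.9
  endloop
 endfacet
 facet normal 0.244 0.348 -0.905
  outer loop
   vertex 2.0 2.5 1.2
   vertex 3.6 3.2 1.9
   vertex 3.6 0.6 0.9
  endloop
 endfacet
 facet normal -0.089 0.082 -0.993
  outer loop
   vertex 2.0 2.5 1.2
   vertex 3.6 0.6 0.9
   vertex 0.8 0.0 1.1
  endloop
 endfacet
 facet normal 0.622 -0.240 0.745
  outer loop
   vertex 2.6 0.3 1.8
   vertex 3.6 3.2 1.9
   vertex 0.7 1.9 3.9
  endloop
 endfacet
 facet normal 0.688 -0.261 0.677
  outer loop
   vertex 2.6 0.3 1.8
   vertex 3.6 0.6 0.9
   vertex 3.6 3.2 1.9
  endloop
 endfacet
 facet normal -0.897 0.350 -0.270
  outer loop
   vertex 1.5 2.1 1.5
   vertex 0.8 0.0 1.1
   vertex 0.7 1.9 3.9
  endloop
 endfacet
 facet normal -0.675 0.720 -0.165
  outer loop
   vertex 1.5 2.1 1.5
   vertex 0.7 1.9 3.9
   vertex 2.0 2.5 1.2
  endloop
 endfacet
 facet normal -0.671 0.348 -0.654
  outer loop
   vertex 1.5 2.1 1.5
   vertex 2.0 2.5 1.2
   vertex 0.8 0.0 1.1
  endloop
 endfacet
 facet normal 0.148 -0.857 -0.494
  outer loop
   vertex 1.8 0.0 1.4
   vertex 0.8 0.0 1.1
   vertex 3.6 0.6 0.9
  endloop
 endfacet
 facet normal 0.328 -0.943 0.051
  outer loop
   vertex 1.8 0.0 1.4
   vertex 3.6 0.6 0.9
   vertex 2.6 0.3 1.8
  endloop
 endfacet
 facet normal -0.165 -0.819 0.550
  outer loop
   vertex 1.8 0.0 1.4
   vertex 0.7 1.9 3.9
   vertex 0.8 0.0 1.1
  endloop
 endfacet
 facet normal -0.003 -0.797 0.604
  outer loop
   vertex 1.8 0.0 1.4
   vertex 2.6 0.3 1.8
   vertex 0.7 1.9 3.9
  endloop
 endfacet
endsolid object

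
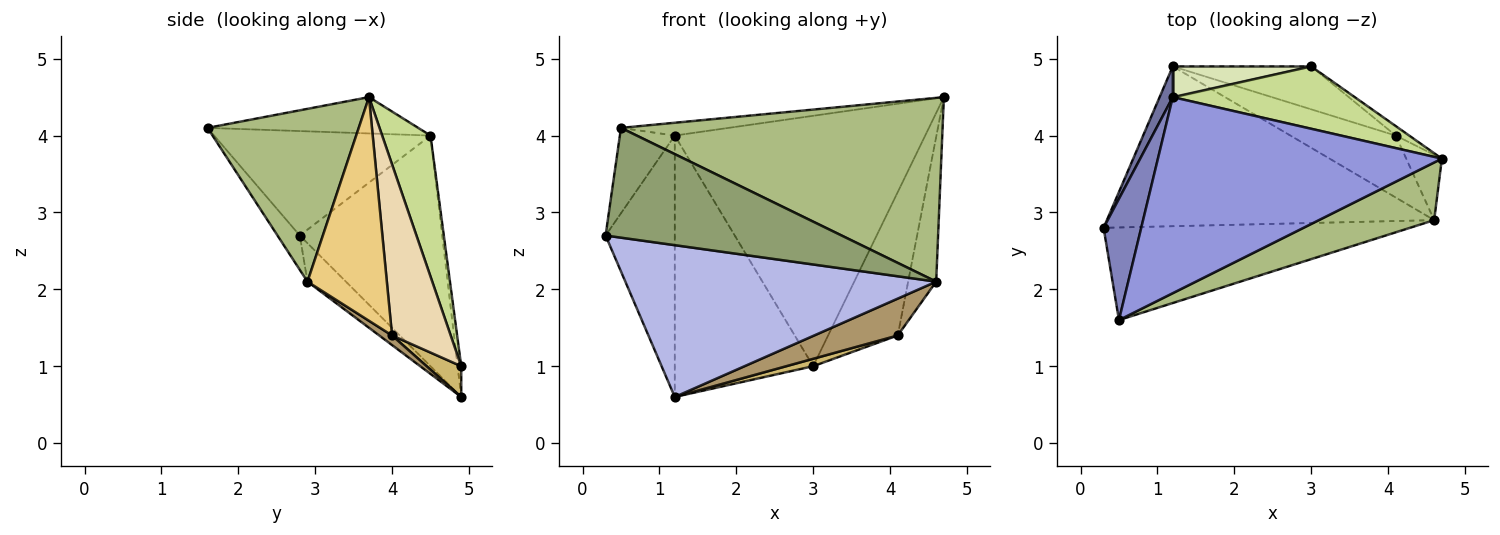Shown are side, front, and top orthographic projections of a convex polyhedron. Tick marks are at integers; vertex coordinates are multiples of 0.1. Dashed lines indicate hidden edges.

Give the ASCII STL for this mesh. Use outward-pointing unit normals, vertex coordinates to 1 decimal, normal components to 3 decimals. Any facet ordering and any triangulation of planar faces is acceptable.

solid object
 facet normal -0.898 0.436 0.051
  outer loop
   vertex 1.2 4.5 4.0
   vertex 1.2 4.9 0.6
   vertex 0.3 2.8 2.7
  endloop
 endfacet
 facet normal -0.915 0.232 0.330
  outer loop
   vertex 1.2 4.5 4.0
   vertex 0.3 2.8 2.7
   vertex 0.5 1.6 4.1
  endloop
 endfacet
 facet normal -0.127 0.065 0.990
  outer loop
   vertex 1.2 4.5 4.0
   vertex 0.5 1.6 4.1
   vertex 4.7 3.7 4.5
  endloop
 endfacet
 facet normal -0.085 -0.686 -0.723
  outer loop
   vertex 4.6 2.9 2.1
   vertex 0.3 2.8 2.7
   vertex 1.2 4.9 0.6
  endloop
 endfacet
 facet normal -0.072 -0.762 -0.643
  outer loop
   vertex 4.6 2.9 2.1
   vertex 0.5 1.6 4.1
   vertex 0.3 2.8 2.7
  endloop
 endfacet
 facet normal 0.409 -0.871 0.273
  outer loop
   vertex 4.6 2.9 2.1
   vertex 4.7 3.7 4.5
   vertex 0.5 1.6 4.1
  endloop
 endfacet
 facet normal 0.184 0.954 0.238
  outer loop
   vertex 3.0 4.9 1.0
   vertex 1.2 4.5 4.0
   vertex 4.7 3.7 4.5
  endloop
 endfacet
 facet normal -0.026 0.993 0.117
  outer loop
   vertex 3.0 4.9 1.0
   vertex 1.2 4.9 0.6
   vertex 1.2 4.5 4.0
  endloop
 endfacet
 facet normal 0.078 -0.510 -0.857
  outer loop
   vertex 4.1 4.0 1.4
   vertex 4.6 2.9 2.1
   vertex 1.2 4.9 0.6
  endloop
 endfacet
 facet normal 0.214 -0.166 -0.963
  outer loop
   vertex 4.1 4.0 1.4
   vertex 1.2 4.9 0.6
   vertex 3.0 4.9 1.0
  endloop
 endfacet
 facet normal 0.932 0.329 -0.149
  outer loop
   vertex 4.1 4.0 1.4
   vertex 4.7 3.7 4.5
   vertex 4.6 2.9 2.1
  endloop
 endfacet
 facet normal 0.643 0.764 -0.051
  outer loop
   vertex 4.1 4.0 1.4
   vertex 3.0 4.9 1.0
   vertex 4.7 3.7 4.5
  endloop
 endfacet
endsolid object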